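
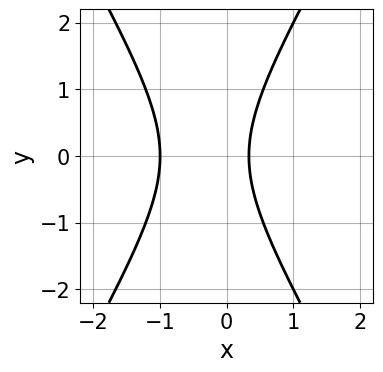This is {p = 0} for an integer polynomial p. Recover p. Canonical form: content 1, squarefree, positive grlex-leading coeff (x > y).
First, the degree is 2 — the shape is more complex than any degree-1 curve.
Then, symmetries: mirror symmetry y ↦ −y ⇒ only even powers of y.
Next, observable constraints: one x-axis crossing is at x = -1; it misses every integer gridline on the y-axis.
Finally, assembling these constraints gives the stated polynomial.

3*x^2 - y^2 + 2*x - 1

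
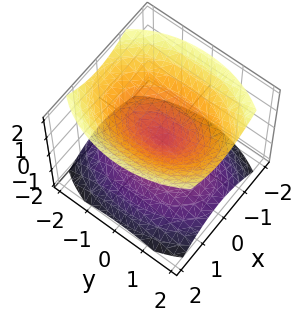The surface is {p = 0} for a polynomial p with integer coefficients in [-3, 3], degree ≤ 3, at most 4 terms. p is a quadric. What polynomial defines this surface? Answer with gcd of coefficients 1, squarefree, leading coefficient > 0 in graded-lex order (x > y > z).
2*x^2 + y^2 - 2*z^2

1. There are 2 components. Treating them together as one polynomial.
2. deg p = 2. Two nappes meeting at a single point; a quadric.
3. Symmetries: mirror symmetry y ↦ −y ⇒ only even powers of y; it's symmetric under z → −z, forcing even powers of z; mirror symmetry x ↦ −x ⇒ only even powers of x.
4. From the visible intercepts: it crosses the y-axis at the gridline y = 0; it meets the z-axis at z = 0 (among the integer gridlines); it crosses the x-axis at the gridline x = 0.
5. Fitting integer coefficients to these (and the overall shape) gives p.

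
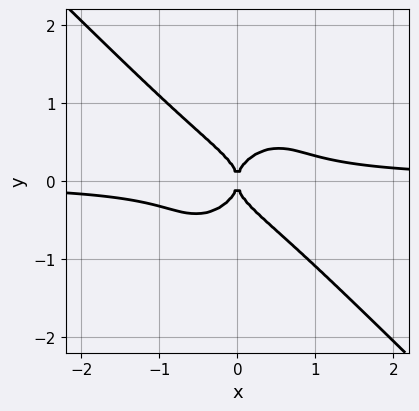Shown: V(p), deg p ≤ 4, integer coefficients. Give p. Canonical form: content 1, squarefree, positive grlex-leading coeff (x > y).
3*x^3*y + 3*y^4 - x^2

(a) Degree: no degree-3 curve has this shape, so deg p = 4.
(b) From the visible intercepts: it crosses the x-axis at the gridline x = 0; it crosses the y-axis at the gridline y = 0.
(c) These observations pin down the coefficients.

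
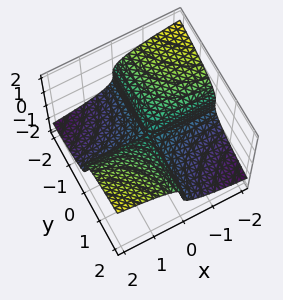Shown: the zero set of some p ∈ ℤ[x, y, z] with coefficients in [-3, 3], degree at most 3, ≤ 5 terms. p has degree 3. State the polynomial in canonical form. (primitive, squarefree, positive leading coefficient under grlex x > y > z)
3*z^3 - 2*x*y + z^2

(a) The degree is 3 — no degree-2 surface has this shape.
(b) From the visible intercepts: every point of the y-axis in the box is on the surface; every point of the x-axis in the box is on the surface.
(c) The integer polynomial consistent with all of this is the stated p.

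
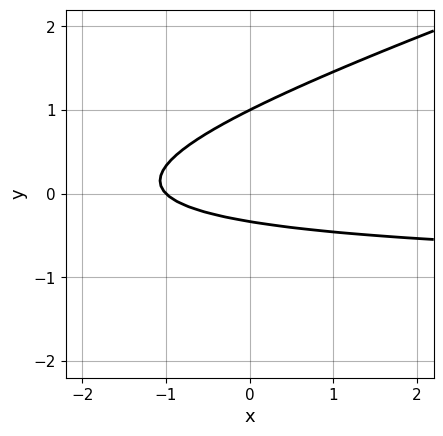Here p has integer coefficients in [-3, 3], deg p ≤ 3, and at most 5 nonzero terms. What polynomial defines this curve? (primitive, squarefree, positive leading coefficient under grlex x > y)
x*y - 3*y^2 + x + 2*y + 1

1. deg p = 2. The shape is more complex than any degree-1 curve.
2. Observable constraints: it crosses the y-axis at the gridline y = 1; it crosses the x-axis at the gridline x = -1.
3. These observations pin down the coefficients.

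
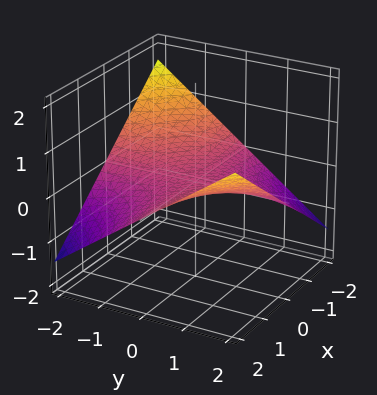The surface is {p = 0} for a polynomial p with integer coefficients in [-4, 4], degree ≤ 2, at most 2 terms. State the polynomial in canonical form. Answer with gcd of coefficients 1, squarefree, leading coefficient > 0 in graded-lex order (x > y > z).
x*y - 3*z

deg p = 2. A hyperbolic paraboloid; a quadric.
From the axis intercepts and sections: every point of the y-axis in the box is on the surface; one z-axis crossing is at z = 0; every point of the x-axis in the box is on the surface.
Together with the visible shape, these determine p as stated.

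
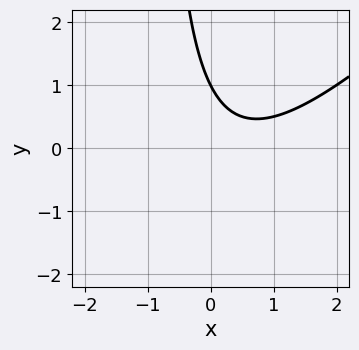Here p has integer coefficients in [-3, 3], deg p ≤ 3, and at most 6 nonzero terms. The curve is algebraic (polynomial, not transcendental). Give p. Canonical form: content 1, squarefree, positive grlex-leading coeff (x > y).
x^2 - x*y - x - y + 1

1. deg p = 2. A generic line meets the curve in up to 2 points.
2. Observable constraints: no x-intercept at any integer in the box; one y-axis crossing is at y = 1.
3. Putting this together gives p.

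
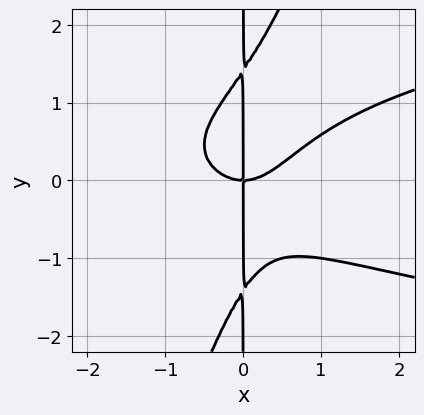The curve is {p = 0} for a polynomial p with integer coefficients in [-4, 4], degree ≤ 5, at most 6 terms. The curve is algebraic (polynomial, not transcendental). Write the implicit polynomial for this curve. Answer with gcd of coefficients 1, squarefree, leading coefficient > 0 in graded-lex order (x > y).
3*x^2*y^2 - x*y^3 - 2*x^3 + 2*x*y

(a) deg p = 4. The shape is more complex than any degree-3 curve.
(b) Reading off the gridlines: it crosses the x-axis at the gridline x = 0; the visible y-axis segment lies entirely on the curve.
(c) Fitting integer coefficients to these (and the overall shape) gives p.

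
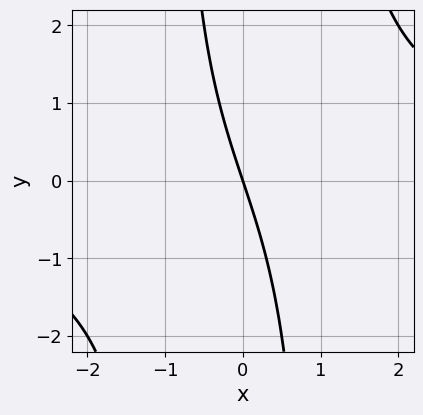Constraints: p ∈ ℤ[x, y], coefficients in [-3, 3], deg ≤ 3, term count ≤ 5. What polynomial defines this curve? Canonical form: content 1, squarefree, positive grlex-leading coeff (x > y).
1. The degree is 3 — no degree-2 curve has this shape.
2. From the axis intercepts and sections: it crosses the x-axis at the gridline x = 0; it crosses the y-axis at the gridline y = 0.
3. Matching integer coefficients to the picture gives p.

x^2*y - 3*x - y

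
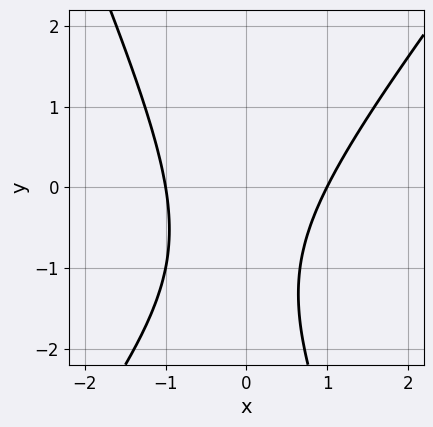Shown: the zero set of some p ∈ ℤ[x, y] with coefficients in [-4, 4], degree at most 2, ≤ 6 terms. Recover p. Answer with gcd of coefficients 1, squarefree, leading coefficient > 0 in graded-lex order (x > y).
3*x^2 - x*y - y^2 - 2*y - 3

First, the degree is 2 — the shape is more complex than any degree-1 curve.
Next, reading off the gridlines: the x-axis gridline crossings are at x ∈ {-1, 1}; no y-intercept at any integer in the box.
Finally, together with the visible shape, these determine p as stated.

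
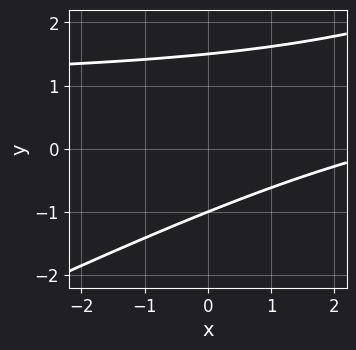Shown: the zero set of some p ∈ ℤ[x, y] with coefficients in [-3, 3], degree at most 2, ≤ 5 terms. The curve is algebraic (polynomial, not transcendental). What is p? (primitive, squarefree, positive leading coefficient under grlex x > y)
x*y - 2*y^2 - x + y + 3

First, the degree is 2 — no degree-1 curve has this shape.
Next, reading off the gridlines: no x-intercept at any integer in the box; one y-axis crossing is at y = -1.
Finally, the integer polynomial consistent with all of this is the stated p.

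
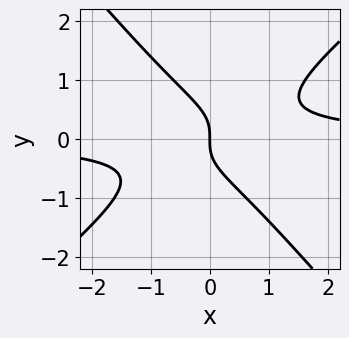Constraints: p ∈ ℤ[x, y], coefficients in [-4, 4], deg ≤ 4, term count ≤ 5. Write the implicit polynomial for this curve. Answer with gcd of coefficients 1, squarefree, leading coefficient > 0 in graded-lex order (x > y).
Degree: the shape is more complex than any degree-2 curve, so deg p = 3.
From the axis intercepts and sections: one y-axis crossing is at y = 0; it crosses the x-axis at the gridline x = 0.
Matching integer coefficients to the picture gives p.

3*x^2*y - x*y^2 - 3*y^3 - 2*x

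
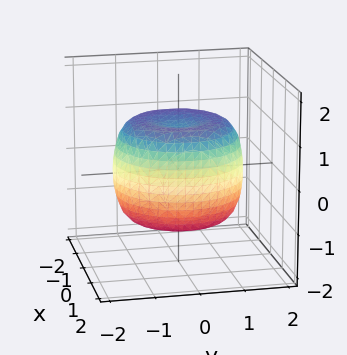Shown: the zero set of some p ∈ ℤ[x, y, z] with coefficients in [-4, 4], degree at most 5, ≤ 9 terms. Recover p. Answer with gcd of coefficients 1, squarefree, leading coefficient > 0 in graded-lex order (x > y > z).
First, deg p = 4. The shape is more complex than any degree-3 surface.
Then, symmetries: every cross-section ⟂ z is a circle, so x, y appear only via x² + y².
Next, from the visible intercepts: among the integer gridlines, it crosses the z-axis at z ∈ {-1, 1}; a circular section at z = -1 has radius between 1 and 2.
Finally, matching integer coefficients to the picture gives p.

2*x^4 + 4*x^2*y^2 + 2*y^4 - 3*x^2 - 3*y^2 + 3*z^2 - 3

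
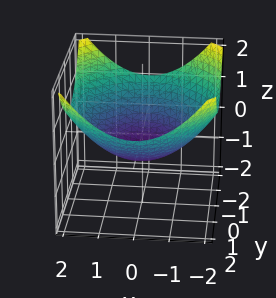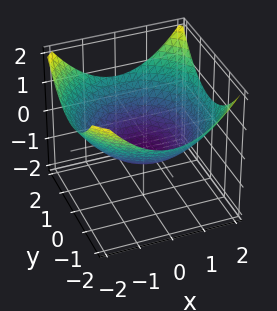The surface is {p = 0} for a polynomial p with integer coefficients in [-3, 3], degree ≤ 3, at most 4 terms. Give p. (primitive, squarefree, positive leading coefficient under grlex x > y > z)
x^2 + y^2 - 3*z - 2

(a) Degree: the shape is more complex than any degree-1 surface, so deg p = 2.
(b) Symmetries: rotational symmetry about the z-axis ⇒ p depends on x, y only through x² + y².
(c) Reading off the gridlines: a circular section at z = 0 has radius between 1 and 2.
(d) The integer polynomial consistent with all of this is the stated p.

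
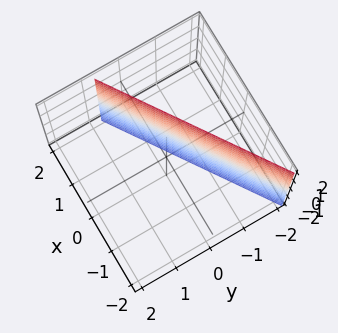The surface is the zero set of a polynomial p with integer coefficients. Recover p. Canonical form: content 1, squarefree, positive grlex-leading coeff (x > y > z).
2*x - 3*y - 2

First, the degree is 1 — the surface is flat (a plane).
Next, reading off the gridlines: the surface avoids every integer z-axis point in the box; it crosses the x-axis at the gridline x = 1.
Finally, the integer polynomial consistent with all of this is the stated p.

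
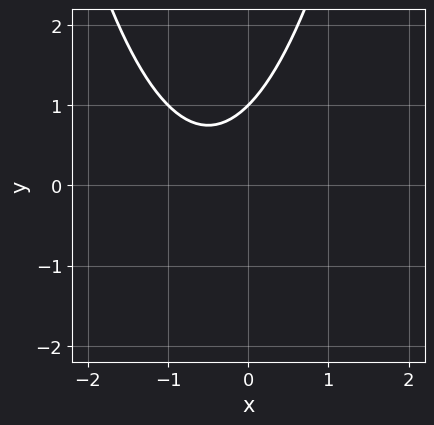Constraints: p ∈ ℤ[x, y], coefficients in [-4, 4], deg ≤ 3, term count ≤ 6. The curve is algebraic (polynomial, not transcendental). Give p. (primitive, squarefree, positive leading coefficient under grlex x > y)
(a) Degree: a generic line meets the curve in up to 2 points, so deg p = 2.
(b) Reading off the gridlines: one y-axis crossing is at y = 1; the curve avoids every integer x-axis point in the box.
(c) These observations pin down the coefficients.

x^2 + x - y + 1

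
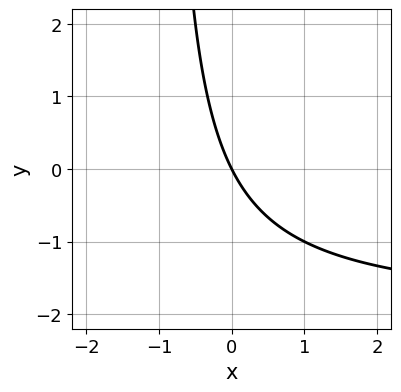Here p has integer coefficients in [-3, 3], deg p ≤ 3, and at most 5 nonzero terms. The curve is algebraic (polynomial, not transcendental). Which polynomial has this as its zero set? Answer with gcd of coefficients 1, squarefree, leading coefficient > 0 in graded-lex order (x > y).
x*y + 2*x + y

deg p = 2.
From the axis intercepts and sections: it meets the x-axis at x = 0 (among the integer gridlines); one y-axis crossing is at y = 0.
Assembling these constraints gives the stated polynomial.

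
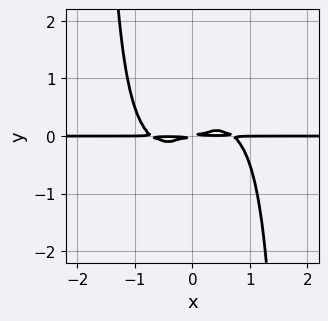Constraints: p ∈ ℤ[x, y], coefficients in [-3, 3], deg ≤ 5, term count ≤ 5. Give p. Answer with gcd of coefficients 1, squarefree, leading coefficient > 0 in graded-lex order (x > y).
1. Degree: no degree-3 curve has this shape, so deg p = 4.
2. Against the integer gridlines: every point of the x-axis in the box is on the curve.
3. Together with the visible shape, these determine p as stated.

2*x^3*y - x^2*y^2 - x*y + 3*y^2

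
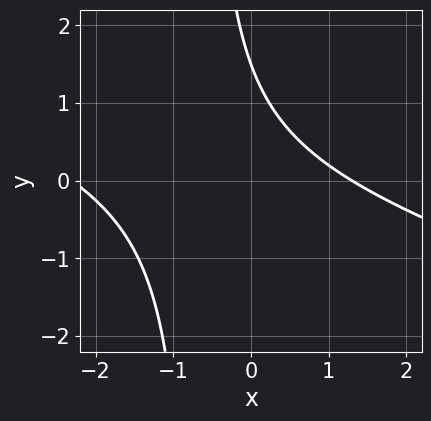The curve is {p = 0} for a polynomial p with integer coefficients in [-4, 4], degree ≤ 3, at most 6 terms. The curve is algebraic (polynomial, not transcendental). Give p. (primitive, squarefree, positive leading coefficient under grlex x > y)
x^2 + 3*x*y + x + 2*y - 3

1. The degree is 2 — a generic line meets the curve in up to 2 points.
2. Solving for integer coefficients yields p as stated.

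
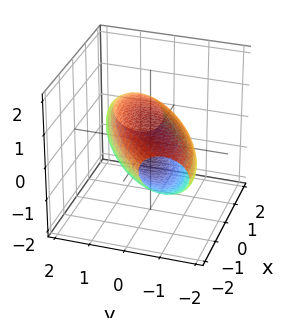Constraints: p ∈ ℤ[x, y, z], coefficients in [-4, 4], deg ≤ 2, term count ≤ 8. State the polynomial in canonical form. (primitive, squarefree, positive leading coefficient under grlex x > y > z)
x^2 - 2*x*y + x*z + 2*y^2 + 3*z^2 - 3

(a) deg p = 2.
(b) From the axis intercepts and sections: among the integer gridlines, it crosses the z-axis at z ∈ {-1, 1}.
(c) Solving for integer coefficients yields p as stated.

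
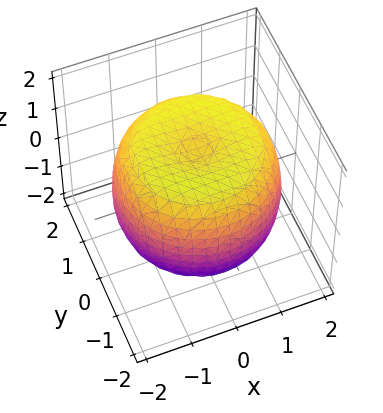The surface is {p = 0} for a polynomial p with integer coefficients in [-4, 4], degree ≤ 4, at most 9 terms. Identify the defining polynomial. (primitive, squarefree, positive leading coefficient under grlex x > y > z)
(a) The degree is 4 — the shape is more complex than any degree-3 surface.
(b) Symmetries: rotational symmetry about the z-axis ⇒ p depends on x, y only through x² + y².
(c) Reading off the gridlines: a circular section at z = 0 has radius between 1 and 2.
(d) Solving for integer coefficients yields p as stated.

x^4 + 2*x^2*y^2 + y^4 - 2*x^2 - 2*y^2 + 2*z^2 - 3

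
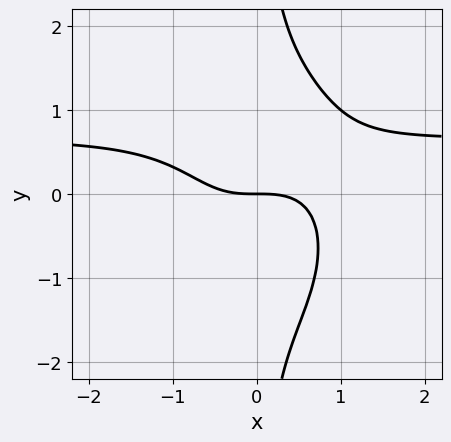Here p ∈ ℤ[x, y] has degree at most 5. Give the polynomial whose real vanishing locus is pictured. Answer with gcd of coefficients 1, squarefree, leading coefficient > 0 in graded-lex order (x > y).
1. The degree is 4 — a generic line meets the curve in up to 4 points.
2. From the axis intercepts and sections: one y-axis crossing is at y = 0; one x-axis crossing is at x = 0.
3. Fitting integer coefficients to these (and the overall shape) gives p.

3*x^3*y + 2*x*y^3 - 2*x^3 - 3*y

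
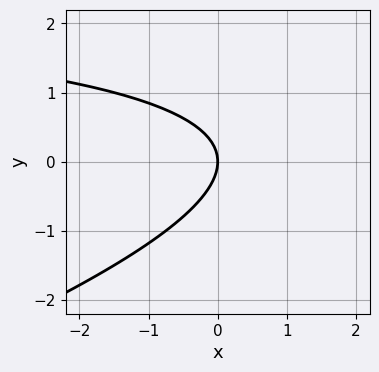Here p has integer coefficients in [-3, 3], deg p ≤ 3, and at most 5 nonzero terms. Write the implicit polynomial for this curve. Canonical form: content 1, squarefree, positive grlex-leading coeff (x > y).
x*y - 3*y^2 - 3*x

First, deg p = 2. The shape is more complex than any degree-1 curve.
Then, observable constraints: it meets the x-axis at x = 0 (among the integer gridlines); one y-axis crossing is at y = 0.
Finally, fitting integer coefficients to these (and the overall shape) gives p.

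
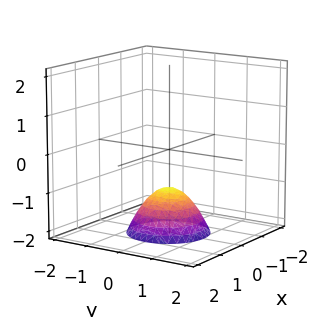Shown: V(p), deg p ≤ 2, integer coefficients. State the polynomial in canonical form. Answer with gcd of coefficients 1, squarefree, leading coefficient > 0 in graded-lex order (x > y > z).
x^2 + y^2 + z + 1

Degree: the shape is more complex than any degree-1 surface, so deg p = 2.
Symmetries: the surface is invariant under rotation about z: p = q(x² + y², z).
From the axis intercepts and sections: the surface avoids every integer x-axis point in the box; one z-axis crossing is at z = -1; a circular section at z = -2 has radius exactly 1.
Matching integer coefficients to the picture gives p.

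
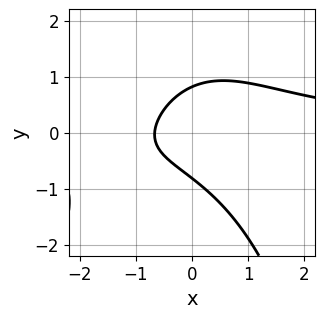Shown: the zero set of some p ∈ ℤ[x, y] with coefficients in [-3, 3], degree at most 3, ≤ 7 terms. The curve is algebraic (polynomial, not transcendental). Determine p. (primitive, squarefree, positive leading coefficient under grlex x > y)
2*x^2*y + x*y + 3*y^2 - 3*x - 2

First, degree: no degree-2 curve has this shape, so deg p = 3.
Finally, solving for integer coefficients yields p as stated.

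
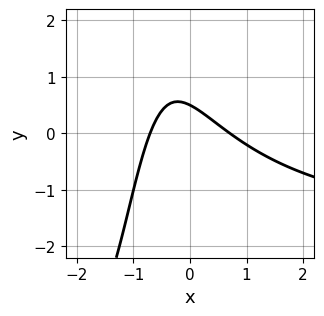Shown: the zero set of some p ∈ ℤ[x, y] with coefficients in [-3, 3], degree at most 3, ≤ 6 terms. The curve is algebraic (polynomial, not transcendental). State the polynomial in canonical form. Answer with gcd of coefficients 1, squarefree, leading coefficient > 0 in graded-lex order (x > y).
x^2*y + 2*x^2 + 2*x*y + 2*y - 1

First, degree: a generic line meets the curve in up to 3 points, so deg p = 3.
Finally, solving for integer coefficients yields p as stated.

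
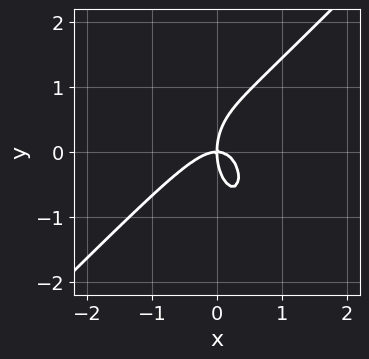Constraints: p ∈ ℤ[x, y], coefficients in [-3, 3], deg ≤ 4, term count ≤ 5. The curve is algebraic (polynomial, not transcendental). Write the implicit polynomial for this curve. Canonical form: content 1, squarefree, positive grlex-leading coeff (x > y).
3*x^3 - 2*x^2*y - y^3 + 2*x*y

1. Degree: the shape is more complex than any degree-2 curve, so deg p = 3.
2. Checking where it meets the axes: it meets the y-axis at y = 0 (among the integer gridlines); it crosses the x-axis at the gridline x = 0.
3. Matching integer coefficients to the picture gives p.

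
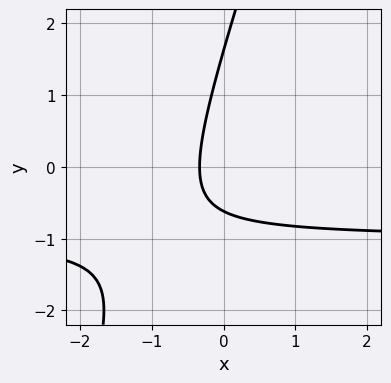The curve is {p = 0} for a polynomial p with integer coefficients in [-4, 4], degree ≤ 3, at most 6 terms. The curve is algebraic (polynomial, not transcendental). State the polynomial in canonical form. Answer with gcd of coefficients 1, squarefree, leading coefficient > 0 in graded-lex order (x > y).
3*x*y - y^2 + 3*x + y + 1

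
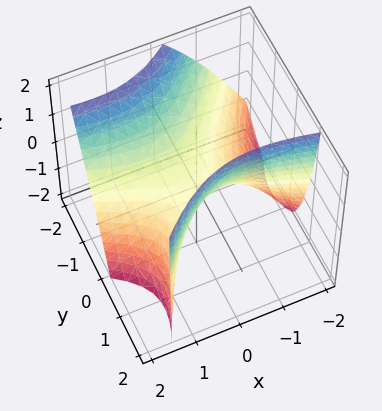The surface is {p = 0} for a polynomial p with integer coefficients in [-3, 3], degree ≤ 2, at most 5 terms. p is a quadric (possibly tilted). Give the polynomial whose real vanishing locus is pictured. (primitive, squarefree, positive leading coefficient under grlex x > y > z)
x^2 + 2*x*y - 2*y^2 - y*z + 2*z

(a) deg p = 2. A generic line meets the surface in up to 2 points.
(b) Checking where it meets the axes: it crosses the y-axis at the gridline y = 0; it meets the x-axis at x = 0 (among the integer gridlines); it crosses the z-axis at the gridline z = 0.
(c) Putting this together gives p.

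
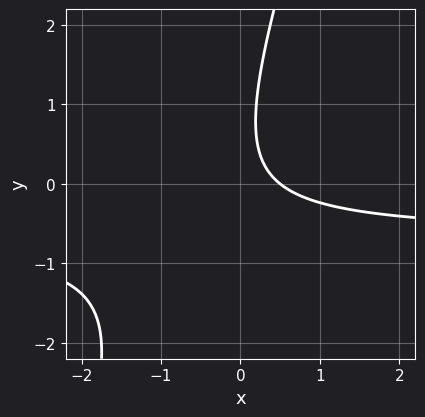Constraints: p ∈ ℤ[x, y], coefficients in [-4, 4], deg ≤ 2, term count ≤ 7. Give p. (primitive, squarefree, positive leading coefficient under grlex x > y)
The degree is 2 — no degree-1 curve has this shape.
Reading off the gridlines: the curve avoids every integer y-axis point in the box.
Together with the visible shape, these determine p as stated.

3*x*y - y^2 + 2*x + y - 1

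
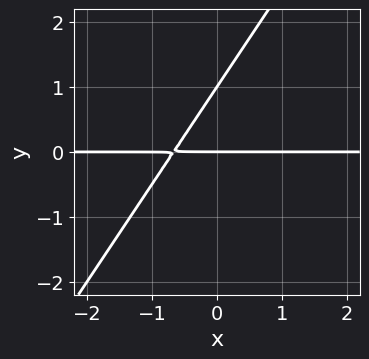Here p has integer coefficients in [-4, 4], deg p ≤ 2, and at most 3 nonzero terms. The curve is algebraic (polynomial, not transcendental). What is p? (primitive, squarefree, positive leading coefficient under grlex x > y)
The degree is 2 — no degree-1 curve has this shape.
Observable constraints: every point of the x-axis in the box is on the curve; among the integer gridlines, it crosses the y-axis at y ∈ {0, 1}.
Solving for integer coefficients yields p as stated.

3*x*y - 2*y^2 + 2*y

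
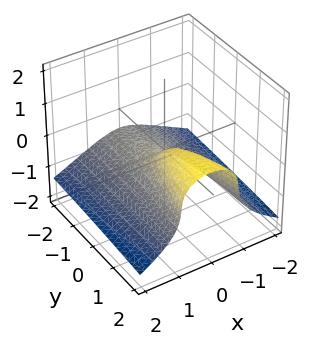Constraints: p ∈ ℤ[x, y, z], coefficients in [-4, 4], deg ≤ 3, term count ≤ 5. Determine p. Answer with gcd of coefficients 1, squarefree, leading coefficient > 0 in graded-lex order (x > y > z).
(a) deg p = 3. The shape is more complex than any degree-2 surface.
(b) Against the integer gridlines: it crosses the y-axis at the gridline y = 0; it crosses the x-axis at the gridline x = 0; it crosses the z-axis at the gridline z = 0.
(c) Solving for integer coefficients yields p as stated.

y*z^2 + 3*z^3 + 3*x^2 - y + z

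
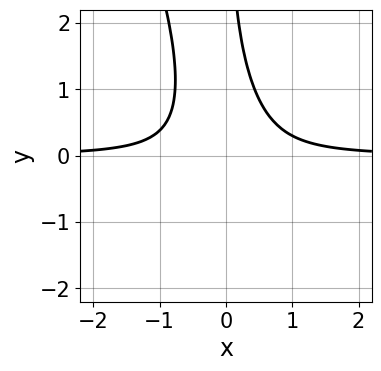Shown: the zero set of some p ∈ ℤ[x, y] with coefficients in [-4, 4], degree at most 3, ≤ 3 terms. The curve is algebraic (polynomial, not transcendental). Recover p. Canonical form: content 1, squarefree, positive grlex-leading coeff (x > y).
3*x^2*y + x*y^2 - 1

Degree: the shape is more complex than any degree-2 curve, so deg p = 3.
Reading off the gridlines: the curve avoids every integer x-axis point in the box; the curve avoids every integer y-axis point in the box.
Putting this together gives p.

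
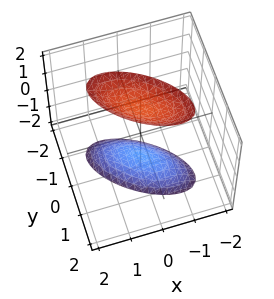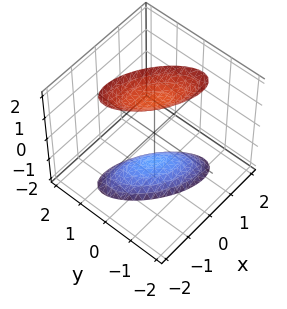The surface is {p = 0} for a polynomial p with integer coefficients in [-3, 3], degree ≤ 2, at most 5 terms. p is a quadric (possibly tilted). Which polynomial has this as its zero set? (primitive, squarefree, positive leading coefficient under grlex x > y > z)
First, I count 2 distinct pieces.
Then, deg p = 2.
Next, from the visible intercepts: it misses every integer gridline on the y-axis; it misses every integer gridline on the x-axis.
Finally, matching integer coefficients to the picture gives p.

2*x^2 + 3*x*y + 3*y^2 - z^2 + 2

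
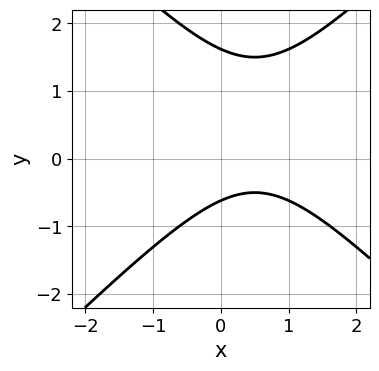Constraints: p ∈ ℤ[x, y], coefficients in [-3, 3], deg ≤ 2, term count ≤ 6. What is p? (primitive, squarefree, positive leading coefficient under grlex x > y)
x^2 - y^2 - x + y + 1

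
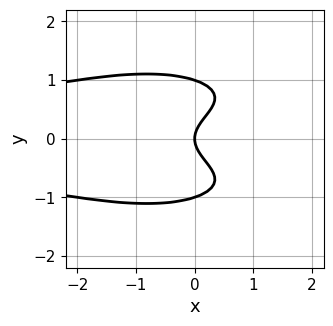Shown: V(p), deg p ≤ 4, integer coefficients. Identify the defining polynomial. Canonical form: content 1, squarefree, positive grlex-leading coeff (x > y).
First, deg p = 4.
Next, symmetries: the y ↦ −y reflection is a symmetry, so y appears only in even powers.
Then, reading off the gridlines: one x-axis crossing is at x = 0; among the integer gridlines, it crosses the y-axis at y ∈ {-1, 0, 1}.
Finally, the integer polynomial consistent with all of this is the stated p.

x^2*y^2 + 3*y^4 - 3*y^2 + 2*x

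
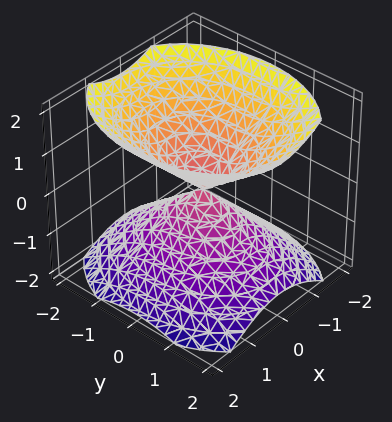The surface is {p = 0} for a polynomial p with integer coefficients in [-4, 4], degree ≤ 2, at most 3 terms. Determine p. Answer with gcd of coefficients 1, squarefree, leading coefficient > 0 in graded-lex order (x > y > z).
3*x^2 + 2*y^2 - 3*z^2

(a) The picture has 2 separate pieces. They look like related sheets of one shape, so recover p as a whole.
(b) The degree is 2 — two nappes meeting at a single point; a quadric.
(c) Symmetries: it's symmetric under z → −z, forcing even powers of z; the y ↦ −y reflection is a symmetry, so y appears only in even powers; it's symmetric under x → −x, forcing even powers of x.
(d) From the axis intercepts and sections: it meets the x-axis at x = 0 (among the integer gridlines); one z-axis crossing is at z = 0; it meets the y-axis at y = 0 (among the integer gridlines).
(e) These observations pin down the coefficients.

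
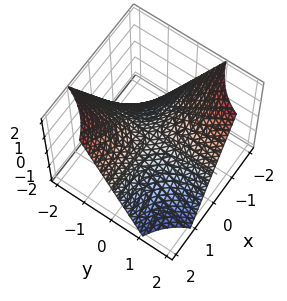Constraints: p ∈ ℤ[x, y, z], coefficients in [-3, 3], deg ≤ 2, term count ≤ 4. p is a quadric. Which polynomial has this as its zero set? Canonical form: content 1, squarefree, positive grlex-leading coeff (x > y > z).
(a) Degree: a saddle surface; a quadric, so deg p = 2.
(b) Against the integer gridlines: the visible x-axis segment lies entirely on the surface; it crosses the z-axis at the gridline z = 0; every point of the y-axis in the box is on the surface.
(c) These observations pin down the coefficients.

x*y + z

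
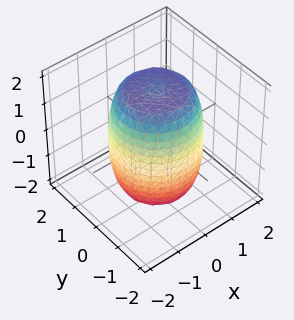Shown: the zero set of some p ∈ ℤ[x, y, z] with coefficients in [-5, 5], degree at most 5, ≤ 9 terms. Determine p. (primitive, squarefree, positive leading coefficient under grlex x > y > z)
2*x^4 + 4*x^2*y^2 + 2*y^4 - 2*x^2 - 2*y^2 + z^2 - 3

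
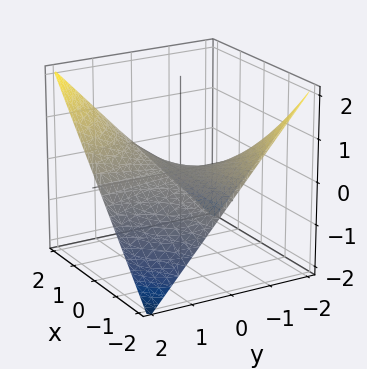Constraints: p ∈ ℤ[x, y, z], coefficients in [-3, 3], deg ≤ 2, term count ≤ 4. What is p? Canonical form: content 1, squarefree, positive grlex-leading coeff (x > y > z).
First, degree: a hyperbolic paraboloid; a quadric, so deg p = 2.
Then, reading off the gridlines: the visible x-axis segment lies entirely on the surface; it crosses the z-axis at the gridline z = 0; the visible y-axis segment lies entirely on the surface.
Finally, solving for integer coefficients yields p as stated.

x*y - 2*z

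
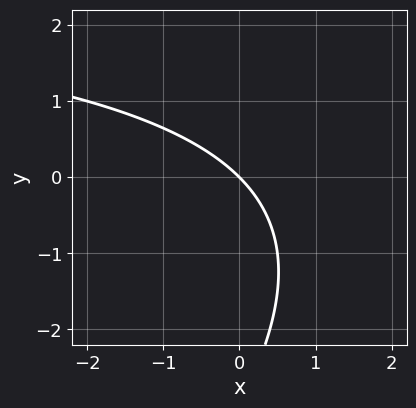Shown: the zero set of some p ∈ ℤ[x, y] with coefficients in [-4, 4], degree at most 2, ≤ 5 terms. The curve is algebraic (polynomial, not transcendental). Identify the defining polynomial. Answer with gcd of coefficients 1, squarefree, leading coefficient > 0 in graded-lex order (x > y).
(a) Degree: the shape is more complex than any degree-1 curve, so deg p = 2.
(b) Observable constraints: it meets the x-axis at x = 0 (among the integer gridlines); it meets the y-axis at y = 0 (among the integer gridlines).
(c) Fitting integer coefficients to these (and the overall shape) gives p.

x*y - y^2 - 3*x - 3*y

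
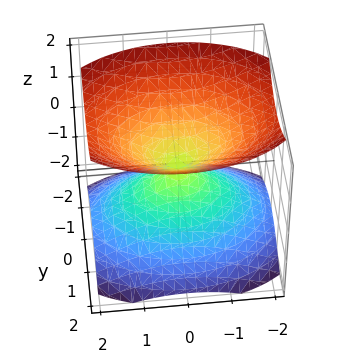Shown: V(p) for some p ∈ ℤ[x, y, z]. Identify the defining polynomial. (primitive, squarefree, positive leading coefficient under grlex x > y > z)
x^2 + 2*y^2 - 2*z^2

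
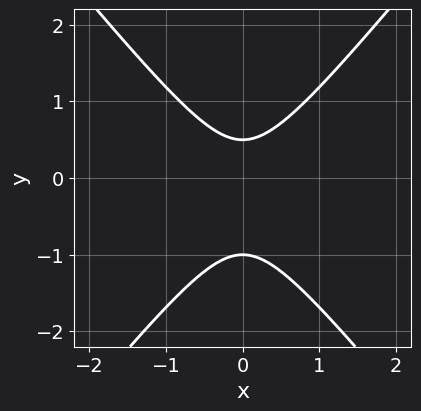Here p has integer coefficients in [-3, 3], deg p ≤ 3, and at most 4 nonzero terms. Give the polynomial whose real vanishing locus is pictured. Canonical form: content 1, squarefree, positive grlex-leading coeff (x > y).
3*x^2 - 2*y^2 - y + 1

(a) deg p = 2.
(b) Symmetries: it's symmetric under x → −x, forcing even powers of x.
(c) From the visible intercepts: the curve avoids every integer x-axis point in the box; one y-axis crossing is at y = -1.
(d) Solving for integer coefficients yields p as stated.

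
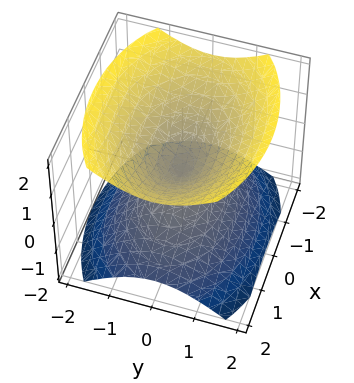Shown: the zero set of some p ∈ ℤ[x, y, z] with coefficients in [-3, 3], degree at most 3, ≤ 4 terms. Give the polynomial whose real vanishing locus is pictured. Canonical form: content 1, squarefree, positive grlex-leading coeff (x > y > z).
x^2 + 2*y^2 - 2*z^2

First, there are 2 components. Treating them together as one polynomial.
Next, degree: two nappes meeting at a single point; a quadric, so deg p = 2.
Next, symmetries: mirror symmetry y ↦ −y ⇒ only even powers of y; the x ↦ −x reflection is a symmetry, so x appears only in even powers; it's symmetric under z → −z, forcing even powers of z.
Then, against the integer gridlines: one y-axis crossing is at y = 0; one z-axis crossing is at z = 0.
Finally, matching integer coefficients to the picture gives p.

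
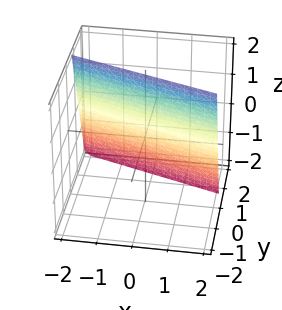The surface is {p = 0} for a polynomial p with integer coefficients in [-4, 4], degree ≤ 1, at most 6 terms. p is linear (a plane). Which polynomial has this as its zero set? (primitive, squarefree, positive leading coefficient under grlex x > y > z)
x + 3*y + z - 2

deg p = 1. Every cross-section is a straight line — this is a plane.
Against the integer gridlines: it meets the z-axis at z = 2 (among the integer gridlines); it crosses the x-axis at the gridline x = 2.
These observations pin down the coefficients.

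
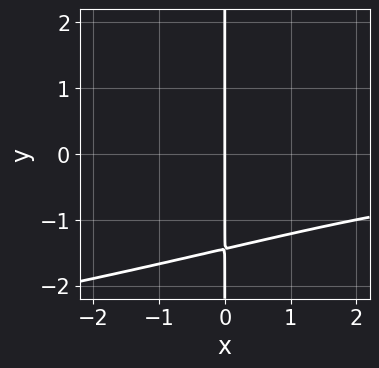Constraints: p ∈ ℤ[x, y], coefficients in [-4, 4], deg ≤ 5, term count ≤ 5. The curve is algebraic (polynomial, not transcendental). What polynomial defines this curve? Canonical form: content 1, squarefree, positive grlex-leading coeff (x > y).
1. deg p = 4.
2. Checking where it meets the axes: it crosses the x-axis at the gridline x = 0; every point of the y-axis in the box is on the curve.
3. These observations pin down the coefficients.

x*y^3 + x^2*y + 3*x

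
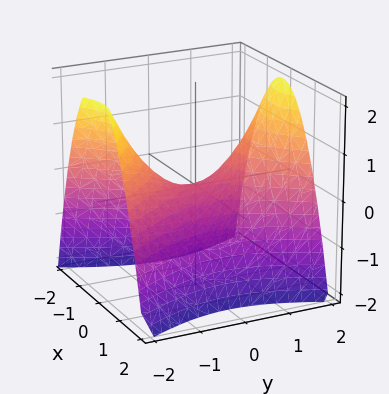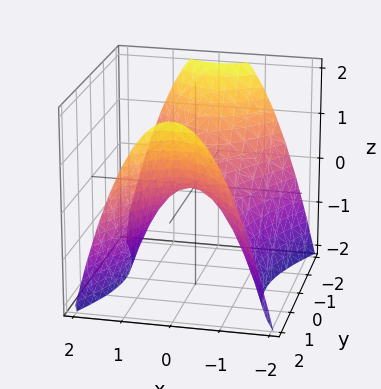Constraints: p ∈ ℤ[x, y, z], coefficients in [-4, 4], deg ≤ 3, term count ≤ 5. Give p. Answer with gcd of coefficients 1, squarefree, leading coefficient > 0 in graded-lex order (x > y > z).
2*x^2 - y^2 + 2*z

1. Degree: a saddle surface; a quadric, so deg p = 2.
2. Symmetries: it's symmetric under x → −x, forcing even powers of x; mirror symmetry y ↦ −y ⇒ only even powers of y.
3. Checking where it meets the axes: one x-axis crossing is at x = 0; it meets the z-axis at z = 0 (among the integer gridlines); one y-axis crossing is at y = 0.
4. Fitting integer coefficients to these (and the overall shape) gives p.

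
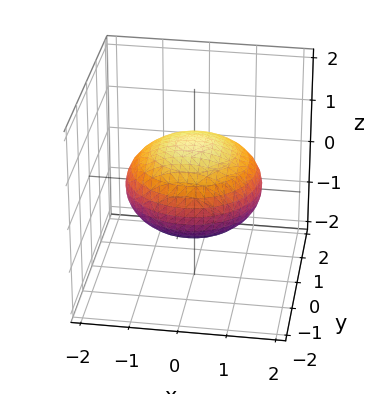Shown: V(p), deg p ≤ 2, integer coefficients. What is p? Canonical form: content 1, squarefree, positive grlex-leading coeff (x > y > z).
x^2 + y^2 + 2*z^2 - 2

deg p = 2. The shape is more complex than any degree-1 surface.
Symmetry: every cross-section ⟂ z is a circle, so x, y appear only via x² + y².
Checking where it meets the axes: the z-axis gridline crossings are at z ∈ {-1, 1}; a circular section at z = 0 has radius between 1 and 2.
Putting this together gives p.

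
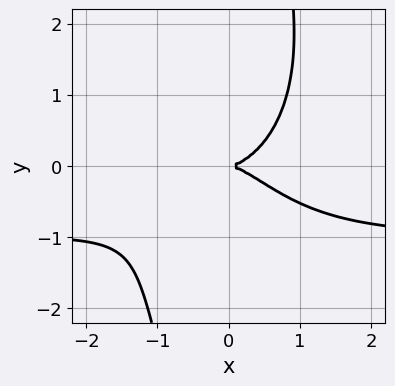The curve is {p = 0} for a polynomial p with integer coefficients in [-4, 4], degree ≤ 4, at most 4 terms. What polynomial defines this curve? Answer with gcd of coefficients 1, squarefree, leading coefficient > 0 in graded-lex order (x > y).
2*x^3*y + x*y^3 + 2*x^3 - 3*y^2

The degree is 4 — the shape is more complex than any degree-3 curve.
Reading off the gridlines: one x-axis crossing is at x = 0; one y-axis crossing is at y = 0.
Matching integer coefficients to the picture gives p.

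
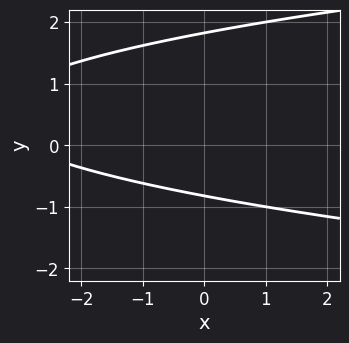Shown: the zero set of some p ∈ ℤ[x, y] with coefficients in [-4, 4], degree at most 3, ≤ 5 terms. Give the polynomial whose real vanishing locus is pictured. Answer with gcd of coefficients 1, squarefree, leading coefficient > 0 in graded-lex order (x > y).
First, the degree is 2 — no degree-1 curve has this shape.
Then, observable constraints: the curve avoids every integer x-axis point in the box.
Finally, together with the visible shape, these determine p as stated.

2*y^2 - x - 2*y - 3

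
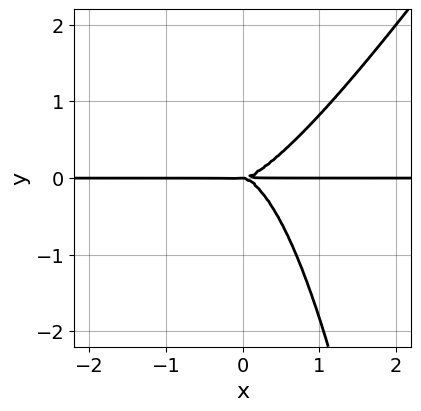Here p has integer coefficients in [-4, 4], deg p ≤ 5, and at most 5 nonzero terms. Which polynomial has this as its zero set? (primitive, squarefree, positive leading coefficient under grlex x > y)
(a) deg p = 4. The shape is more complex than any degree-3 curve.
(b) Reading off the gridlines: it meets the y-axis at y = 0 (among the integer gridlines); every point of the x-axis in the box is on the curve.
(c) Together with the visible shape, these determine p as stated.

3*x^3*y - 2*x^2*y^2 - 2*y^3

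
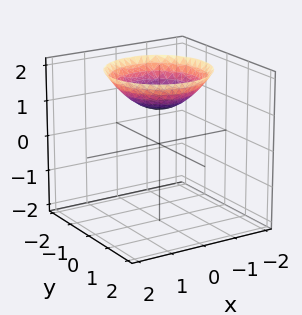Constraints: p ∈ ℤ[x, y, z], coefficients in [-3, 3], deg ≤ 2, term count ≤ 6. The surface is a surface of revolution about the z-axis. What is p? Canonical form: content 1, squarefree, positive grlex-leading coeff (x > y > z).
x^2 + y^2 - 2*z + 2

First, the degree is 2 — no degree-1 surface has this shape.
Then, symmetries: rotational symmetry about the z-axis ⇒ p depends on x, y only through x² + y².
Next, checking where it meets the axes: the surface avoids every integer x-axis point in the box; it meets the z-axis at z = 1 (among the integer gridlines); a circular section at z = 2 has radius between 1 and 2; it misses every integer gridline on the y-axis.
Finally, the integer polynomial consistent with all of this is the stated p.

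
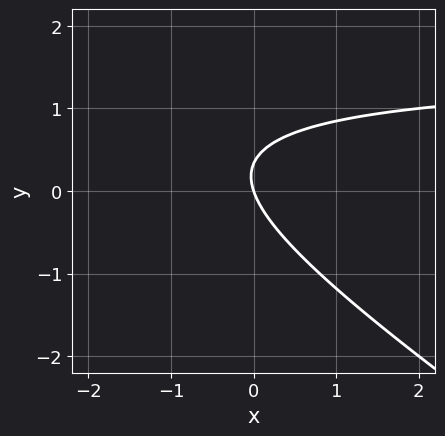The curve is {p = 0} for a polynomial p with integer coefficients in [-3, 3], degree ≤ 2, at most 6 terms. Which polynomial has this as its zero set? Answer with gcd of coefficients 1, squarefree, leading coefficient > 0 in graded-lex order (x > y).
(a) The degree is 2 — a generic line meets the curve in up to 2 points.
(b) From the axis intercepts and sections: one y-axis crossing is at y = 0; it meets the x-axis at x = 0 (among the integer gridlines).
(c) Solving for integer coefficients yields p as stated.

2*x*y + 3*y^2 - 3*x - y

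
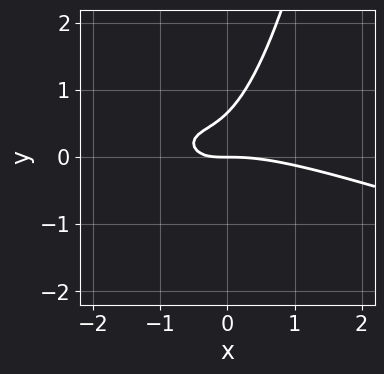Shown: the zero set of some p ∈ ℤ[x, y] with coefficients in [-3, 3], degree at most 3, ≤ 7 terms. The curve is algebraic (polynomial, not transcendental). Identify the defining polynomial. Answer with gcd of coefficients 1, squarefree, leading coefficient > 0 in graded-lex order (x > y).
x^3 + 3*x^2*y + 3*x*y - 3*y^2 + 2*y

1. deg p = 3. A generic line meets the curve in up to 3 points.
2. From the axis intercepts and sections: it meets the x-axis at x = 0 (among the integer gridlines); it crosses the y-axis at the gridline y = 0.
3. The integer polynomial consistent with all of this is the stated p.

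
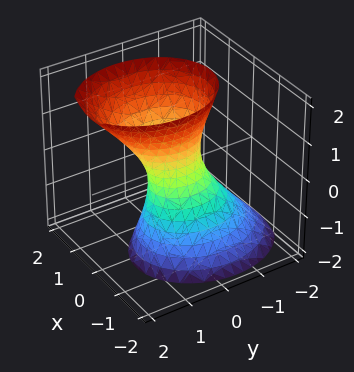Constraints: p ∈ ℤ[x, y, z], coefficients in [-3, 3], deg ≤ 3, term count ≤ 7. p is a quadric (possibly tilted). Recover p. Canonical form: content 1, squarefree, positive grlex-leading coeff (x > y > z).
Degree: the shape is more complex than any degree-1 surface, so deg p = 2.
Reading off the gridlines: the surface avoids every integer z-axis point in the box.
Fitting integer coefficients to these (and the overall shape) gives p.

3*x^2 - x*z + 2*y^2 - y*z - z^2 - 1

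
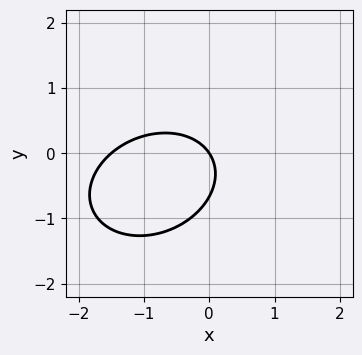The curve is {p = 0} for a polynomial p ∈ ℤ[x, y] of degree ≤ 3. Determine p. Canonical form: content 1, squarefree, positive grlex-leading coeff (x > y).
2*x^2 - x*y + 3*y^2 + 3*x + 2*y

(a) Degree: a generic line meets the curve in up to 2 points, so deg p = 2.
(b) From the axis intercepts and sections: one x-axis crossing is at x = 0; it meets the y-axis at y = 0 (among the integer gridlines).
(c) Solving for integer coefficients yields p as stated.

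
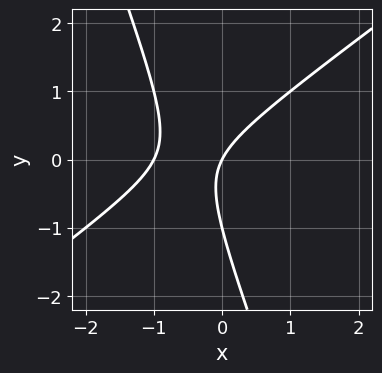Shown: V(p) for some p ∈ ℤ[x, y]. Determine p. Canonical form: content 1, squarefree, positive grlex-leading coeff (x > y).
2*x^2 - 2*x*y - y^2 + 2*x - y

The degree is 2 — the shape is more complex than any degree-1 curve.
Observable constraints: among the integer gridlines, it crosses the x-axis at x ∈ {-1, 0}; the y-axis gridline crossings are at y ∈ {-1, 0}.
These observations pin down the coefficients.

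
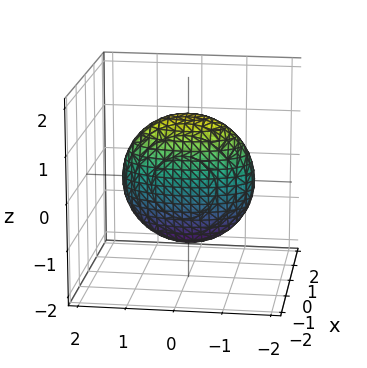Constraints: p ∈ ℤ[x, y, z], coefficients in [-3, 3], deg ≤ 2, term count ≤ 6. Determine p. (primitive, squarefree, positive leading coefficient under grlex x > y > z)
3*x^2 + y^2 + z^2 - 2

(a) deg p = 2. A closed, bounded, convex surface; a quadric.
(b) Symmetries: the x ↦ −x reflection is a symmetry, so x appears only in even powers; mirror symmetry z ↦ −z ⇒ only even powers of z; it's symmetric under y → −y, forcing even powers of y.
(c) Solving for integer coefficients yields p as stated.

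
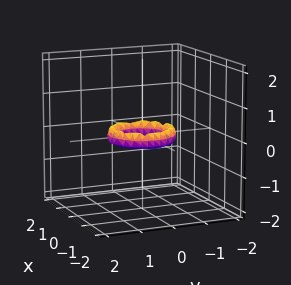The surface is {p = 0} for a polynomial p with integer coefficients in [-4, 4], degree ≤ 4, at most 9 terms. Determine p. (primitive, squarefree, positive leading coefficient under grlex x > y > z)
2*x^4 + 4*x^2*y^2 + 2*y^4 - 3*x^2 - 3*y^2 + 2*z^2 + 1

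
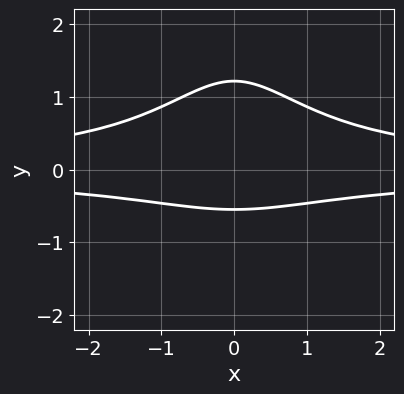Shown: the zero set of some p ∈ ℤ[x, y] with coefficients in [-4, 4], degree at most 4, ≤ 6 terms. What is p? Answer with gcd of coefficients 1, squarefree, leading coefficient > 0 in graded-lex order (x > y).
2*x^2*y^2 + 3*y^2 - 2*y - 2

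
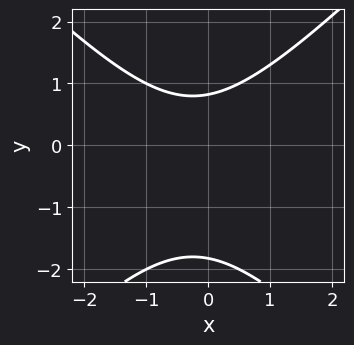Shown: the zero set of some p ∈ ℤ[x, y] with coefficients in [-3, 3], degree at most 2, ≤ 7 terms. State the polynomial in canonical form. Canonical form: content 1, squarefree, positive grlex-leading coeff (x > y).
2*x^2 - 2*y^2 + x - 2*y + 3

1. Degree: the shape is more complex than any degree-1 curve, so deg p = 2.
2. From the visible intercepts: the curve avoids every integer x-axis point in the box.
3. Together with the visible shape, these determine p as stated.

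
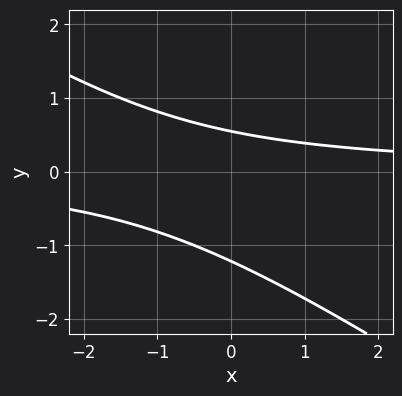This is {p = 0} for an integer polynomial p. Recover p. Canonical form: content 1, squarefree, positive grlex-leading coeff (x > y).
2*x*y + 3*y^2 + 2*y - 2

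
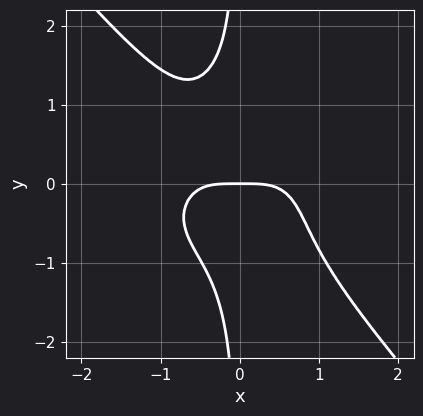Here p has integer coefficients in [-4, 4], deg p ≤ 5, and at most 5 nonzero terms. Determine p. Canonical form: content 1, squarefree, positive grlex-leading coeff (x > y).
Degree: a generic line meets the curve in up to 4 points, so deg p = 4.
Observable constraints: it meets the y-axis at y = 0 (among the integer gridlines); one x-axis crossing is at x = 0.
Assembling these constraints gives the stated polynomial.

2*x^4 + 2*x^2*y^2 + 3*x*y^3 + 2*y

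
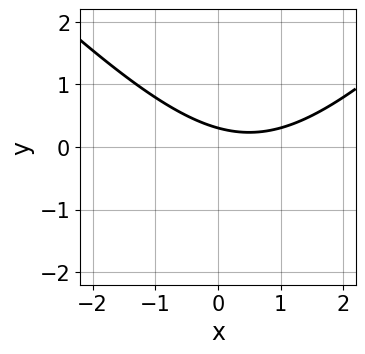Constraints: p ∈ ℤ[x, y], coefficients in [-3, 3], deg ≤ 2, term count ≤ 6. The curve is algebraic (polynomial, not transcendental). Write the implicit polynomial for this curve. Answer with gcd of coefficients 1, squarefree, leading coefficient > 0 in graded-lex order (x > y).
Degree: no degree-1 curve has this shape, so deg p = 2.
Checking where it meets the axes: it misses every integer gridline on the x-axis.
Putting this together gives p.

x^2 - y^2 - x - 3*y + 1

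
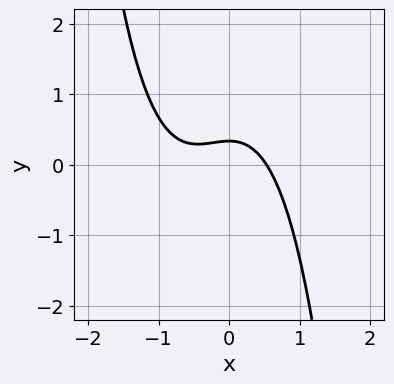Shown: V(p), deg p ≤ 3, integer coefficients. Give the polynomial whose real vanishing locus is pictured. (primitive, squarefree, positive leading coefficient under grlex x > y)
3*x^3 + 2*x^2 + 3*y - 1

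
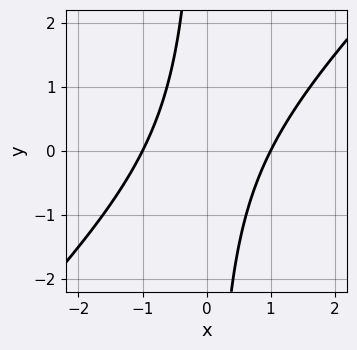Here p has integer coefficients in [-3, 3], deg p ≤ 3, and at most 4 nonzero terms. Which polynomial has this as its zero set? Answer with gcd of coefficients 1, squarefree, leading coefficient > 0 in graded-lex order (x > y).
(a) The degree is 2 — the shape is more complex than any degree-1 curve.
(b) From the visible intercepts: the x-axis gridline crossings are at x ∈ {-1, 1}; it misses every integer gridline on the y-axis.
(c) These observations pin down the coefficients.

x^2 - x*y - 1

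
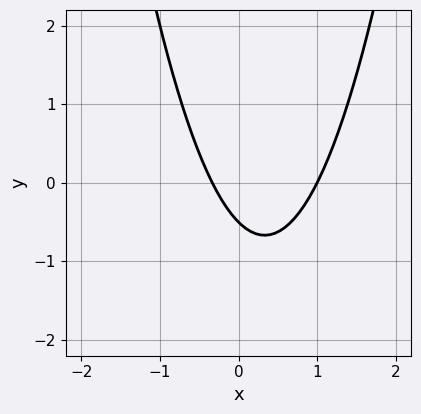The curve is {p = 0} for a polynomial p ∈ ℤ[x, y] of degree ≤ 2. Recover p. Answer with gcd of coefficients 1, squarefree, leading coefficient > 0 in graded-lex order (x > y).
3*x^2 - 2*x - 2*y - 1

(a) deg p = 2.
(b) From the axis intercepts and sections: it crosses the x-axis at the gridline x = 1.
(c) Together with the visible shape, these determine p as stated.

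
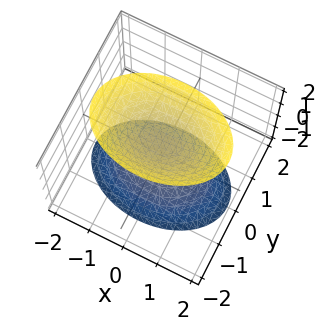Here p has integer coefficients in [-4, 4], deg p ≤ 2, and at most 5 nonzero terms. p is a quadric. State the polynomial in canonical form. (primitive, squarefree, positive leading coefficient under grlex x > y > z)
x^2 + 2*y^2 - z^2 + 1

There are 2 components. They look like related sheets of one shape, so recover p as a whole.
Degree: two separate bowl-shaped sheets opening away from each other; a quadric, so deg p = 2.
Symmetries: the x ↦ −x reflection is a symmetry, so x appears only in even powers; it's symmetric under z → −z, forcing even powers of z; it's symmetric under y → −y, forcing even powers of y.
Checking where it meets the axes: the z-axis gridline crossings are at z ∈ {-1, 1}; it misses every integer gridline on the y-axis; no x-intercept at any integer in the box.
Assembling these constraints gives the stated polynomial.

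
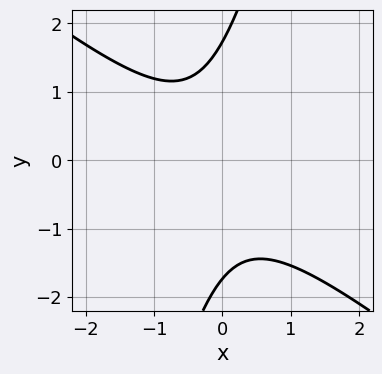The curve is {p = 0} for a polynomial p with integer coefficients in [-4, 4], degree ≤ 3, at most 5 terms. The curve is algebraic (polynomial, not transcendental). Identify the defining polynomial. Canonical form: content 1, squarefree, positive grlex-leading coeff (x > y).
3*x^2 + 3*x*y - y^2 + x + 3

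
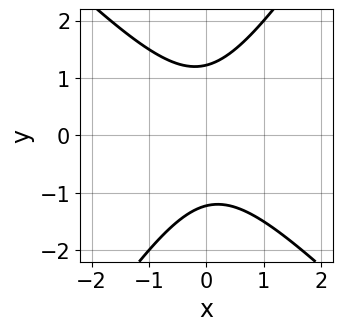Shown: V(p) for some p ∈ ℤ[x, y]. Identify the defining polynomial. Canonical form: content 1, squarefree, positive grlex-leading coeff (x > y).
The degree is 2 — a generic line meets the curve in up to 2 points.
Observable constraints: it misses every integer gridline on the x-axis.
Matching integer coefficients to the picture gives p.

3*x^2 + x*y - 2*y^2 + 3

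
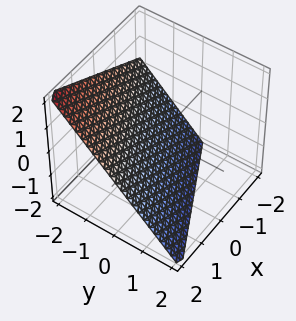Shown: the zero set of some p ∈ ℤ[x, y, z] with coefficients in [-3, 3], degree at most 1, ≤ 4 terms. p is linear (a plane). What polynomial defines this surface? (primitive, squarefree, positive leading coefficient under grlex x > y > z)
1. The degree is 1 — the surface is flat (a plane).
2. From the axis intercepts and sections: it crosses the x-axis at the gridline x = 2; it meets the y-axis at y = -1 (among the integer gridlines).
3. Together with the visible shape, these determine p as stated. Check: (0, 0, -1) on the z-axis lies on the surface, and p(0, 0, -1) = 0. ✓

x - 2*y - 2*z - 2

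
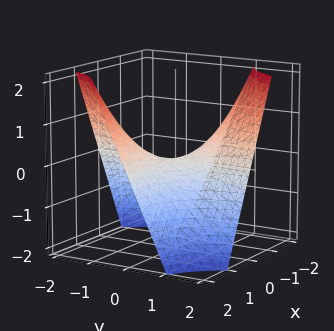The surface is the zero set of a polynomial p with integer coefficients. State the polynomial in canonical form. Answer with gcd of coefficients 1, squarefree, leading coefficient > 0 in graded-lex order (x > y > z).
(a) deg p = 2. A hyperbolic paraboloid; a quadric.
(b) Reading off the gridlines: one z-axis crossing is at z = 0; the visible x-axis segment lies entirely on the surface; the visible y-axis segment lies entirely on the surface.
(c) Solving for integer coefficients yields p as stated.

x*y + z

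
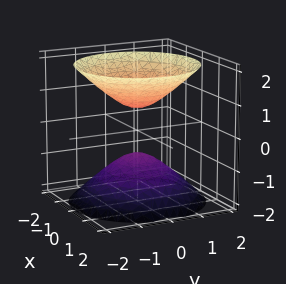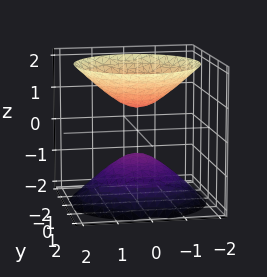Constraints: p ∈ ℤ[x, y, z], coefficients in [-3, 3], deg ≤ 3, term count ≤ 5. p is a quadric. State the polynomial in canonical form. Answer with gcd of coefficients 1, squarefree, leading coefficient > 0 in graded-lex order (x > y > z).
1. The picture has 2 separate pieces.
2. Degree: two sheets facing apart; a quadric, so deg p = 2.
3. Symmetries: the z ↦ −z reflection is a symmetry, so z appears only in even powers; every cross-section ⟂ z is a circle, so x, y appear only via x² + y².
4. Against the integer gridlines: it misses every integer gridline on the x-axis; it misses every integer gridline on the y-axis; a circular section at z = 2 has radius between 1 and 2.
5. Together with the visible shape, these determine p as stated.

2*x^2 + 2*y^2 - 2*z^2 + 1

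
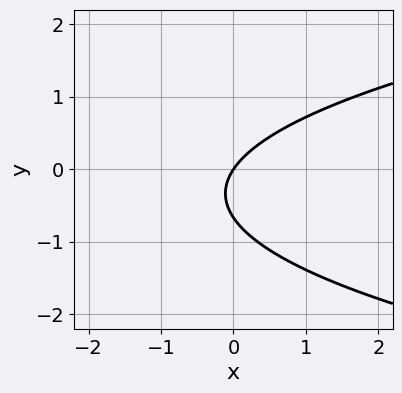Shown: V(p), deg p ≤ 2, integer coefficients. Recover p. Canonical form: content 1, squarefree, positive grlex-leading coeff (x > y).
1. The degree is 2 — no degree-1 curve has this shape.
2. Against the integer gridlines: one x-axis crossing is at x = 0; one y-axis crossing is at y = 0.
3. These observations pin down the coefficients.

3*y^2 - 3*x + 2*y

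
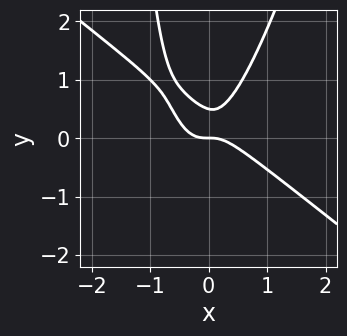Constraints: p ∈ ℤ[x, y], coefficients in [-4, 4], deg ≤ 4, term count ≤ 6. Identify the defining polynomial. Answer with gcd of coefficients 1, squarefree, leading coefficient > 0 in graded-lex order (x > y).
3*x^3 + 3*x^2*y - x*y^2 - 2*y^2 + y

First, the degree is 3 — no degree-2 curve has this shape.
Next, observable constraints: it crosses the x-axis at the gridline x = 0; one y-axis crossing is at y = 0.
Finally, solving for integer coefficients yields p as stated.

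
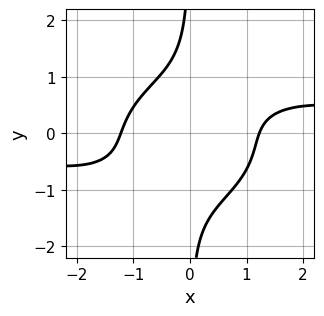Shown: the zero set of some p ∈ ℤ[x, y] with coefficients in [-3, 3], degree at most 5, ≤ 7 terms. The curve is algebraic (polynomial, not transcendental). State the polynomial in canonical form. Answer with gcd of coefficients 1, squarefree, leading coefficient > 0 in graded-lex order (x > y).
x^3*y + 3*x*y^3 + x*y^2 - 2*x^2 + 3

(a) The degree is 4 — the shape is more complex than any degree-3 curve.
(b) From the axis intercepts and sections: no y-intercept at any integer in the box.
(c) Matching integer coefficients to the picture gives p.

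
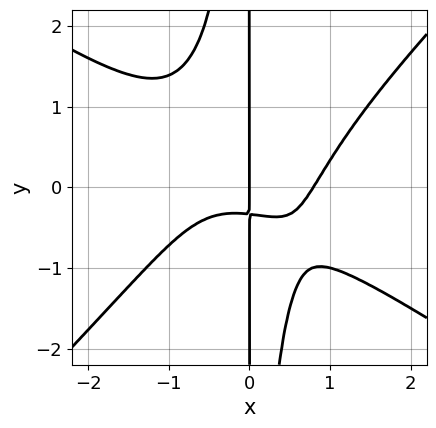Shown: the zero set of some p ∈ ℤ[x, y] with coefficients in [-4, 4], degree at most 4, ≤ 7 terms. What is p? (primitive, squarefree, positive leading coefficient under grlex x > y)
2*x^4 + x^3*y - 3*x^2*y^2 - 3*x*y - x

The degree is 4 — no degree-3 curve has this shape.
From the visible intercepts: one x-axis crossing is at x = 0; the visible y-axis segment lies entirely on the curve.
Fitting integer coefficients to these (and the overall shape) gives p.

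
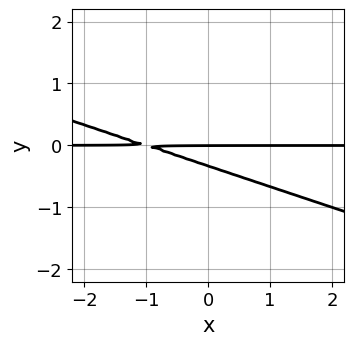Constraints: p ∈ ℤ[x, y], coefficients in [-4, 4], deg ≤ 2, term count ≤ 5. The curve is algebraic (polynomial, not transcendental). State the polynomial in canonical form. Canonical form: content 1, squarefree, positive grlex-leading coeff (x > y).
x*y + 3*y^2 + y

1. The degree is 2 — a generic line meets the curve in up to 2 points.
2. Against the integer gridlines: the visible x-axis segment lies entirely on the curve; it meets the y-axis at y = 0 (among the integer gridlines).
3. Fitting integer coefficients to these (and the overall shape) gives p.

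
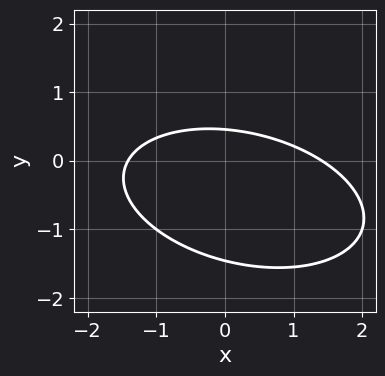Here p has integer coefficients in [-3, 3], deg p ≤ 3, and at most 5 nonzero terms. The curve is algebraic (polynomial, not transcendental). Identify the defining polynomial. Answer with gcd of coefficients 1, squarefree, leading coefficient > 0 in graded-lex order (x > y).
x^2 + x*y + 3*y^2 + 3*y - 2

(a) Degree: a generic line meets the curve in up to 2 points, so deg p = 2.
(b) Putting this together gives p.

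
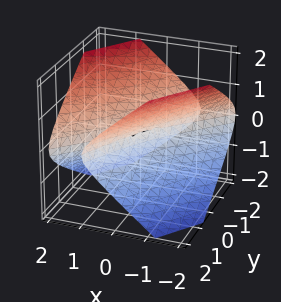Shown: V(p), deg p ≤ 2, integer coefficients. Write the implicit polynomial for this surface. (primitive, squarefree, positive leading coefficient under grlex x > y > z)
2*x^2 - 3*x*y + y^2 - 3*z^2

(a) Degree: no degree-1 surface has this shape, so deg p = 2.
(b) From the axis intercepts and sections: it meets the y-axis at y = 0 (among the integer gridlines); it meets the z-axis at z = 0 (among the integer gridlines); it meets the x-axis at x = 0 (among the integer gridlines).
(c) Fitting integer coefficients to these (and the overall shape) gives p.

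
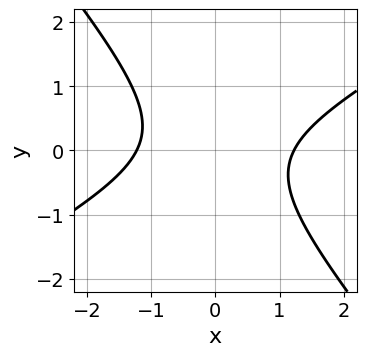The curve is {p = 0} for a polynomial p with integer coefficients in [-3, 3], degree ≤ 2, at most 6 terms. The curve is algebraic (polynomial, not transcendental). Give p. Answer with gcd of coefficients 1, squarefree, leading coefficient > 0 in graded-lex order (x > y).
2*x^2 - 2*x*y - 3*y^2 - 3

First, degree: no degree-1 curve has this shape, so deg p = 2.
Then, from the visible intercepts: the curve avoids every integer y-axis point in the box.
Finally, the integer polynomial consistent with all of this is the stated p.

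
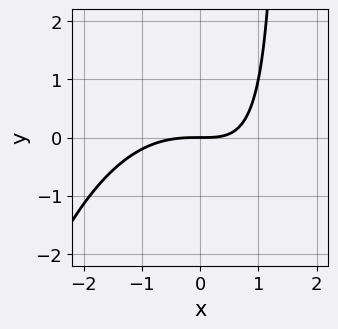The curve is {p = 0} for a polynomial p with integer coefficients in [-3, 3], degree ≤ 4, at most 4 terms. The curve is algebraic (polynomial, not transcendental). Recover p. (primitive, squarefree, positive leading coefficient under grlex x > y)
x^3 + 2*x*y - 3*y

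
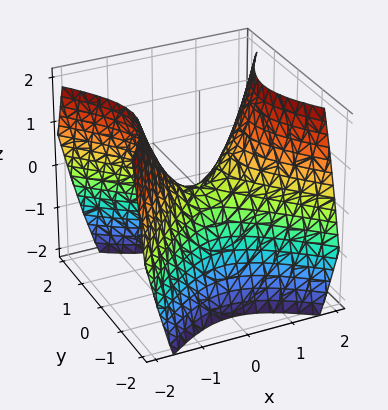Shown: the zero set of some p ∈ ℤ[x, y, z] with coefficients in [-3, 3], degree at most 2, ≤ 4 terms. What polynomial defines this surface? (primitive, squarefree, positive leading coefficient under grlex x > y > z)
x^2 - y^2 - z

deg p = 2.
Symmetries: the y ↦ −y reflection is a symmetry, so y appears only in even powers; the x ↦ −x reflection is a symmetry, so x appears only in even powers.
Against the integer gridlines: it meets the z-axis at z = 0 (among the integer gridlines); one y-axis crossing is at y = 0; it meets the x-axis at x = 0 (among the integer gridlines).
Together with the visible shape, these determine p as stated.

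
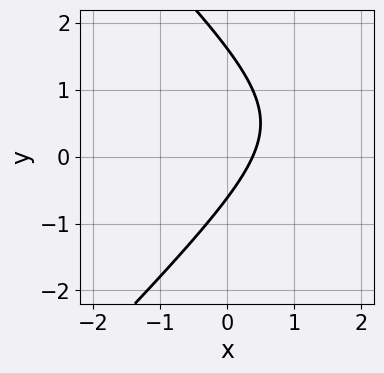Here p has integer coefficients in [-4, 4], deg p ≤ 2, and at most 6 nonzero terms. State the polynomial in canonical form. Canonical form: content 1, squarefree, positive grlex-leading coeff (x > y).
x^2 - y^2 - 3*x + y + 1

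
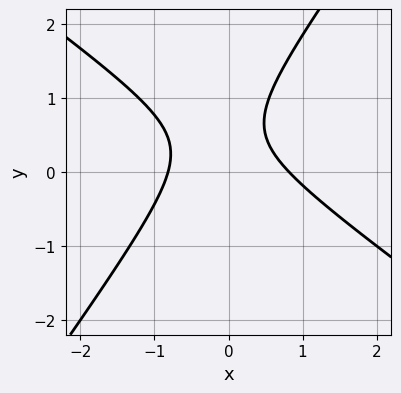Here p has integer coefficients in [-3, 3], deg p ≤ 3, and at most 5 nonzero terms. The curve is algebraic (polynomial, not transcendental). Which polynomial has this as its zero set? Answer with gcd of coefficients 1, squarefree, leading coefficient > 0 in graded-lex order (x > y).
3*x^2 + 2*x*y - 3*y^2 + 3*y - 2

(a) deg p = 2. The shape is more complex than any degree-1 curve.
(b) Checking where it meets the axes: the curve avoids every integer y-axis point in the box.
(c) Solving for integer coefficients yields p as stated.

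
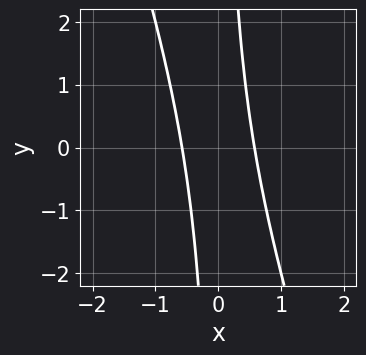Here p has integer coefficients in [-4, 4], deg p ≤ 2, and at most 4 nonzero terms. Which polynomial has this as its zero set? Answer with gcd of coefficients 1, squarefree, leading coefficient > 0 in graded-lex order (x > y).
3*x^2 + x*y - 1

(a) deg p = 2. No degree-1 curve has this shape.
(b) Checking where it meets the axes: no y-intercept at any integer in the box.
(c) Putting this together gives p.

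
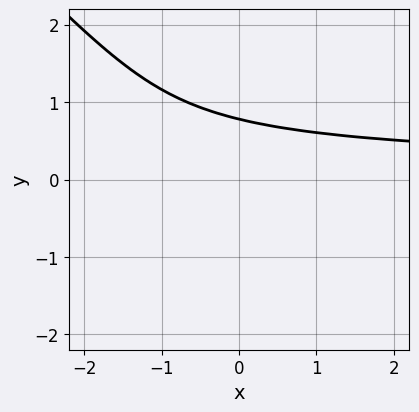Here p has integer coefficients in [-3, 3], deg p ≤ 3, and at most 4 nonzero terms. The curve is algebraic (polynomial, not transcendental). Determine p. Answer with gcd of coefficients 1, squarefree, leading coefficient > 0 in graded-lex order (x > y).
3*x*y^2 + 3*y^3 + 2*y - 3

First, deg p = 3.
Then, from the axis intercepts and sections: the curve avoids every integer x-axis point in the box.
Finally, matching integer coefficients to the picture gives p.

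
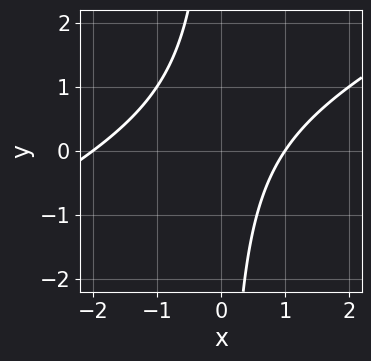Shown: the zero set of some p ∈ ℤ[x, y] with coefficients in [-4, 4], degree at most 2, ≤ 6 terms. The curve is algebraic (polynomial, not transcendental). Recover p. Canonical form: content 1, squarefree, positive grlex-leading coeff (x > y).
x^2 - 2*x*y + x - 2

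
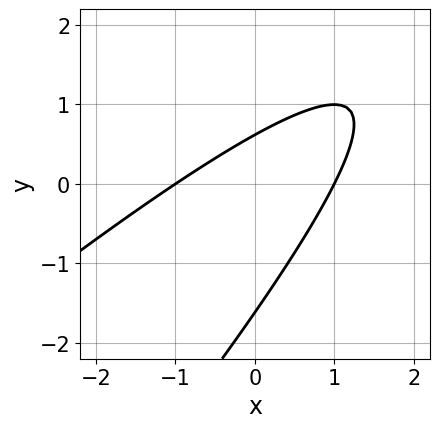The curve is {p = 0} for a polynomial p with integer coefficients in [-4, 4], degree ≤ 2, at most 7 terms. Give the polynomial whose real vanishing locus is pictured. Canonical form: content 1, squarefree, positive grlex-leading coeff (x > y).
x^2 - 2*x*y + y^2 + y - 1

deg p = 2.
From the axis intercepts and sections: the x-axis gridline crossings are at x ∈ {-1, 1}.
Putting this together gives p.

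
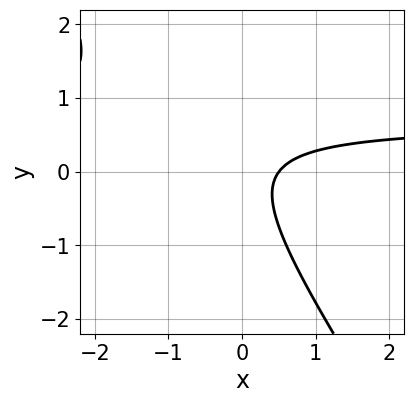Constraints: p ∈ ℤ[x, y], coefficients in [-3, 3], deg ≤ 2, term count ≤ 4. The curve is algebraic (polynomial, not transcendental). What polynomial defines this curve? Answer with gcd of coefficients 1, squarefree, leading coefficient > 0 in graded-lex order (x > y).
First, degree: the shape is more complex than any degree-1 curve, so deg p = 2.
Next, from the visible intercepts: it misses every integer gridline on the y-axis.
Finally, fitting integer coefficients to these (and the overall shape) gives p.

3*x*y + 2*y^2 - 2*x + 1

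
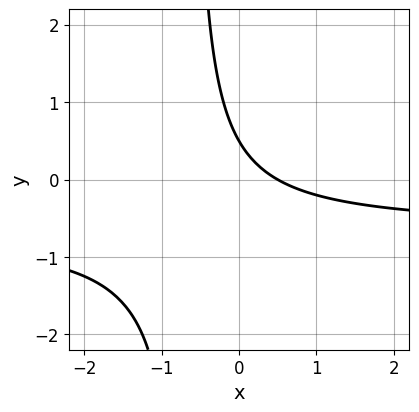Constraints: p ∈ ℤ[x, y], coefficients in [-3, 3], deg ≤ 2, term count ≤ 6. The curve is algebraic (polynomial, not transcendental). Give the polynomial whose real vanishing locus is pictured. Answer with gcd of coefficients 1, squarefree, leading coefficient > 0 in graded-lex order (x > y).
(a) deg p = 2.
(b) Solving for integer coefficients yields p as stated.

3*x*y + 2*x + 2*y - 1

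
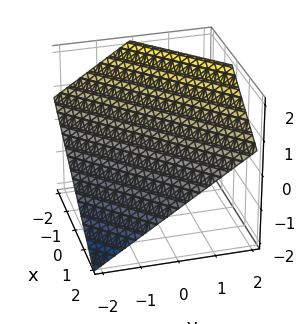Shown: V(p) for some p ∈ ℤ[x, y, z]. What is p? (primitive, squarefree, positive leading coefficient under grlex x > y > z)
Degree: every cross-section is a straight line — this is a plane, so deg p = 1.
From the axis intercepts and sections: one y-axis crossing is at y = -1; it crosses the x-axis at the gridline x = 1.
Matching integer coefficients to the picture gives p.

2*x - 2*y + 3*z - 2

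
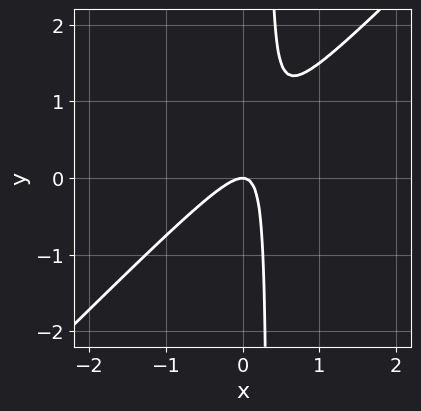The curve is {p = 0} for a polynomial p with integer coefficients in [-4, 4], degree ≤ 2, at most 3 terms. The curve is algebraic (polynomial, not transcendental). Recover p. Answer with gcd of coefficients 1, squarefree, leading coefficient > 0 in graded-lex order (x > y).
3*x^2 - 3*x*y + y

(a) Degree: the shape is more complex than any degree-1 curve, so deg p = 2.
(b) Against the integer gridlines: one y-axis crossing is at y = 0; one x-axis crossing is at x = 0.
(c) Fitting integer coefficients to these (and the overall shape) gives p.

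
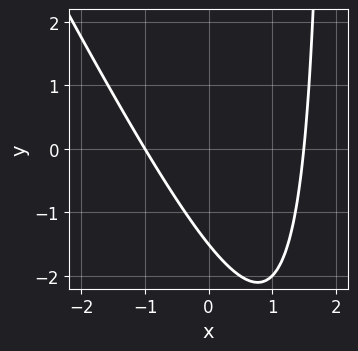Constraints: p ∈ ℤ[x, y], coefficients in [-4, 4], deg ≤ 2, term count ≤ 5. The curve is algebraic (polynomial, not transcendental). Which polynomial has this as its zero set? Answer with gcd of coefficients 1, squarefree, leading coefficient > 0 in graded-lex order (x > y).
2*x^2 + x*y - x - 2*y - 3

The degree is 2 — no degree-1 curve has this shape.
Reading off the gridlines: it meets the x-axis at x = -1 (among the integer gridlines).
Putting this together gives p.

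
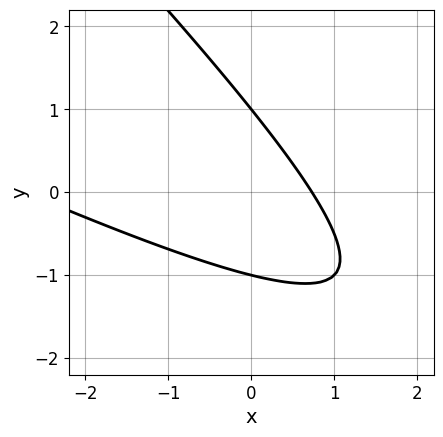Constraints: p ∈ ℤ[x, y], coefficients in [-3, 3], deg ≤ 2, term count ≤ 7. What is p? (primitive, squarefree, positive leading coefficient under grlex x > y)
x^2 + 3*x*y + 2*y^2 + 2*x - 2

deg p = 2. The shape is more complex than any degree-1 curve.
Reading off the gridlines: the y-axis gridline crossings are at y ∈ {-1, 1}.
Solving for integer coefficients yields p as stated.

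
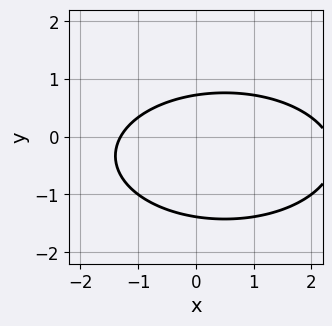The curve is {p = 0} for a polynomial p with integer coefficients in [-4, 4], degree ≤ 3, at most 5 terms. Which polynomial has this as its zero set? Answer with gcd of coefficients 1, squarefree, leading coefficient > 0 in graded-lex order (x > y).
(a) deg p = 2.
(b) Matching integer coefficients to the picture gives p.

x^2 + 3*y^2 - x + 2*y - 3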